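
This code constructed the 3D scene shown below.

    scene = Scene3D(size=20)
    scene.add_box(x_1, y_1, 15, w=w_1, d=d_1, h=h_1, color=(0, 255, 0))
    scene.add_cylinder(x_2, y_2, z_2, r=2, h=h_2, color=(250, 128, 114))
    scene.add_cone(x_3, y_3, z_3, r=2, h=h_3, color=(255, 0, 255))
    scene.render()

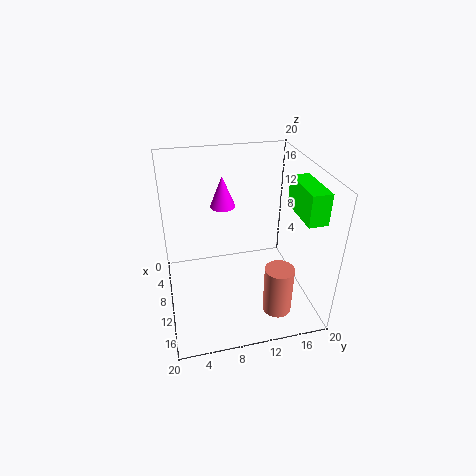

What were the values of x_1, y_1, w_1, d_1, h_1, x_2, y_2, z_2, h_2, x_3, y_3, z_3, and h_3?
x_1 = 11, y_1 = 16.5, w_1 = 6.5, d_1 = 2.5, h_1 = 4, x_2 = 15, y_2 = 14.5, z_2 = 0.5, h_2 = 7, x_3 = 2, y_3 = 9.5, z_3 = 11, h_3 = 5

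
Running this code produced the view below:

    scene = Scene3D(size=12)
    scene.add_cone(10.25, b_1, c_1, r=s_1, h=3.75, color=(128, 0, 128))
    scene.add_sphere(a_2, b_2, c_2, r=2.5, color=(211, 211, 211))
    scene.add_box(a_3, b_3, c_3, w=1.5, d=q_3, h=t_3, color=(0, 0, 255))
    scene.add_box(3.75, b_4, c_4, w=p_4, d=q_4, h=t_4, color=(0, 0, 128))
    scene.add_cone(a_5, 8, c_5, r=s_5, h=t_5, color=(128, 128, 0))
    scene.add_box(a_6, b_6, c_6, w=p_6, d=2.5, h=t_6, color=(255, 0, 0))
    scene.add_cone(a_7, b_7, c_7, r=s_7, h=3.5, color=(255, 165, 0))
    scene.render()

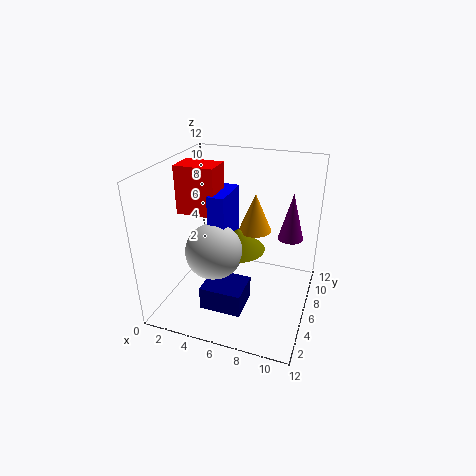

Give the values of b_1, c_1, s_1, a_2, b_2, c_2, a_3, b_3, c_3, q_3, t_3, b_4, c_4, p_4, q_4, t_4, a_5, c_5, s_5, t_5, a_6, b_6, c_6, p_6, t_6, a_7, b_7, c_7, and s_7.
b_1 = 6.5
c_1 = 6.5
s_1 = 1
a_2 = 3.75
b_2 = 6
c_2 = 4.25
a_3 = 3.25
b_3 = 6
c_3 = 4
q_3 = 3.75
t_3 = 5.25
b_4 = 2.75
c_4 = 0.5
p_4 = 3.5
q_4 = 3
t_4 = 2
a_5 = 5.25
c_5 = 3.75
s_5 = 2.5
t_5 = 2
a_6 = 0.25
b_6 = 6.25
c_6 = 7.25
p_6 = 3.5
t_6 = 4.25
a_7 = 6.5
b_7 = 9.25
c_7 = 5.25
s_7 = 1.5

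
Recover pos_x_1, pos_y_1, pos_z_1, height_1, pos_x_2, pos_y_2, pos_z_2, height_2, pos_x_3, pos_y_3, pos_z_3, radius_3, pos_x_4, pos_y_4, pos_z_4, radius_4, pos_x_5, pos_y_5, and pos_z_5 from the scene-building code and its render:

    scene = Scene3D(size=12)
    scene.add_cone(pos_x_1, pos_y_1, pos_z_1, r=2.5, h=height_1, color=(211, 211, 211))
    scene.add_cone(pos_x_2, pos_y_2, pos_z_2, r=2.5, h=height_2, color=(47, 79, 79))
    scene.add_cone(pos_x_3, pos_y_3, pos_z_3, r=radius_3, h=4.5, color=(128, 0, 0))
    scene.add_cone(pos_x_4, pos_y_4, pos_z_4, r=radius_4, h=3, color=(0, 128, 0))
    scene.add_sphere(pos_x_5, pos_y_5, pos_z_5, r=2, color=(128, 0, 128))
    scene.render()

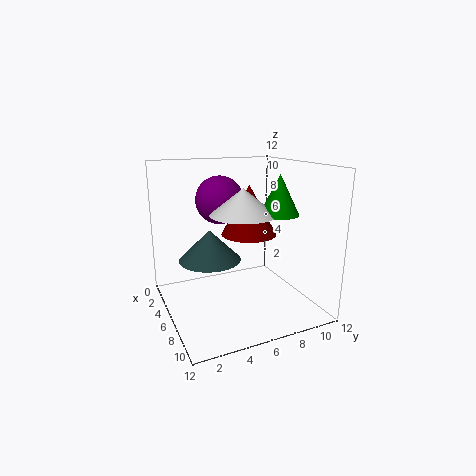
pos_x_1 = 8; pos_y_1 = 5.5; pos_z_1 = 8.5; height_1 = 2; pos_x_2 = 6; pos_y_2 = 3.5; pos_z_2 = 4.5; height_2 = 2.5; pos_x_3 = 4; pos_y_3 = 8; pos_z_3 = 5.5; radius_3 = 2.5; pos_x_4 = 9; pos_y_4 = 8; pos_z_4 = 8.5; radius_4 = 1.5; pos_x_5 = 4.5; pos_y_5 = 5; pos_z_5 = 9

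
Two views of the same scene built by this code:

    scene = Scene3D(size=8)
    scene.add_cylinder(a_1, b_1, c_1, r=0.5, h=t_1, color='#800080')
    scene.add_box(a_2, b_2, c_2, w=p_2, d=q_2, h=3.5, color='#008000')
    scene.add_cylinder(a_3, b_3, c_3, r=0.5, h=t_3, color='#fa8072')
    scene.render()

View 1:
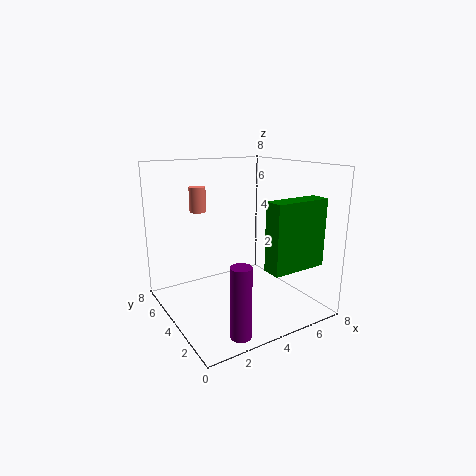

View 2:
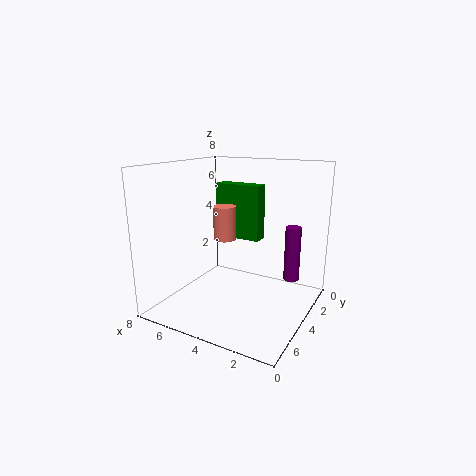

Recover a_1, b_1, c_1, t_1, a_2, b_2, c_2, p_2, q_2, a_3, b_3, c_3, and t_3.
a_1 = 2; b_1 = 0.5; c_1 = 0.5; t_1 = 3.5; a_2 = 4; b_2 = 0.5; c_2 = 3; p_2 = 3; q_2 = 1; a_3 = 3; b_3 = 7; c_3 = 5; t_3 = 1.5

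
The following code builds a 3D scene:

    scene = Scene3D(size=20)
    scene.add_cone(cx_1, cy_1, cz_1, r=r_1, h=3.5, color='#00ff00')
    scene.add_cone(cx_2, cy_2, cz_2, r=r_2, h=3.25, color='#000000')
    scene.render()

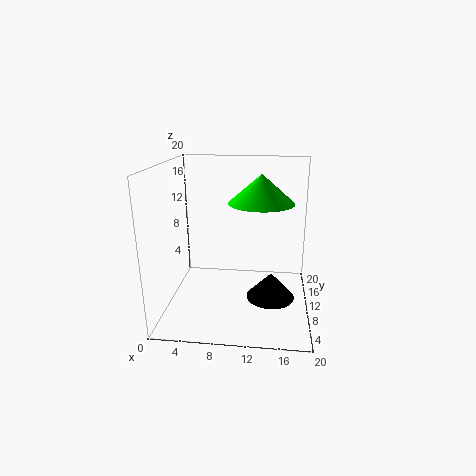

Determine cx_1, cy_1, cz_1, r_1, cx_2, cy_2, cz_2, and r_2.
cx_1 = 13.25; cy_1 = 6.25; cz_1 = 16; r_1 = 4; cx_2 = 14.75; cy_2 = 4.75; cz_2 = 4.25; r_2 = 3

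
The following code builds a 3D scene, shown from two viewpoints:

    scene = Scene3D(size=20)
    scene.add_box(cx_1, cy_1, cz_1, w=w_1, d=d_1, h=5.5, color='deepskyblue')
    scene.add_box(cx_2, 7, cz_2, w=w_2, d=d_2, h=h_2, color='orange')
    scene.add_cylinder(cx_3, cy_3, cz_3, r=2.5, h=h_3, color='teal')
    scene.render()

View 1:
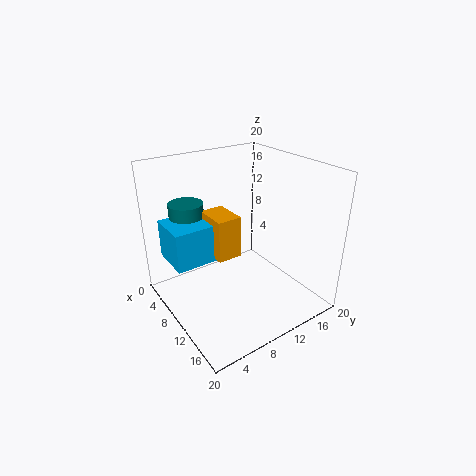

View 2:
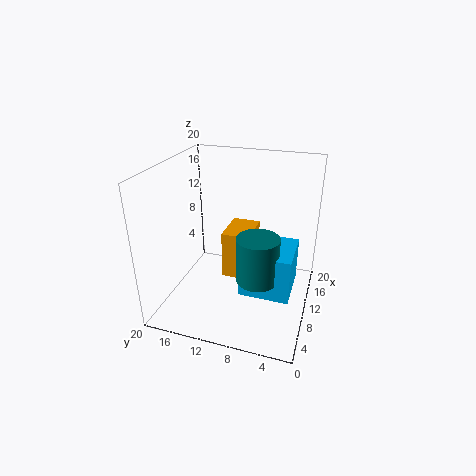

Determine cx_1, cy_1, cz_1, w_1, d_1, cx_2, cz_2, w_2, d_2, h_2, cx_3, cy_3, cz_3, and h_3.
cx_1 = 2.5, cy_1 = 1.5, cz_1 = 6.5, w_1 = 6, d_1 = 6, cx_2 = 5, cz_2 = 7, w_2 = 5, d_2 = 3.5, h_2 = 6, cx_3 = 3.5, cy_3 = 5.5, cz_3 = 8.5, h_3 = 5.5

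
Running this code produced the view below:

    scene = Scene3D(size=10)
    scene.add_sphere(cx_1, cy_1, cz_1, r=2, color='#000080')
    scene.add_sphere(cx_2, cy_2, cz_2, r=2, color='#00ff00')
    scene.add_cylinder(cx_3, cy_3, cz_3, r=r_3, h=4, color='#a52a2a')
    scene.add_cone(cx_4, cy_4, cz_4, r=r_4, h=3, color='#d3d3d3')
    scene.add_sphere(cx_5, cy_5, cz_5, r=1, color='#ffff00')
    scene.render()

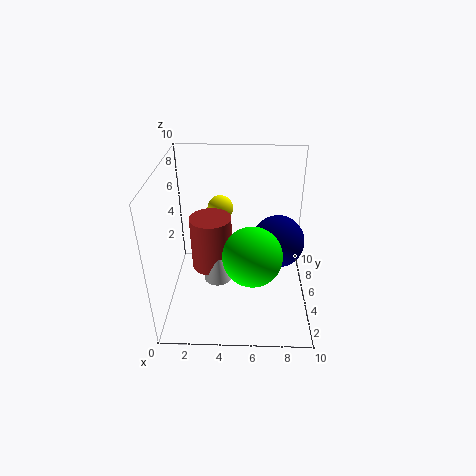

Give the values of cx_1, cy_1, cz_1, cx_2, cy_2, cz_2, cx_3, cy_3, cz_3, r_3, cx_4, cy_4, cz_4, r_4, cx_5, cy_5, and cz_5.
cx_1 = 8
cy_1 = 7
cz_1 = 3.5
cx_2 = 6
cy_2 = 3.5
cz_2 = 4.5
cx_3 = 3
cy_3 = 6
cz_3 = 2
r_3 = 1.5
cx_4 = 3.5
cy_4 = 5
cz_4 = 1.5
r_4 = 1
cx_5 = 3.5
cy_5 = 8.5
cz_5 = 5.5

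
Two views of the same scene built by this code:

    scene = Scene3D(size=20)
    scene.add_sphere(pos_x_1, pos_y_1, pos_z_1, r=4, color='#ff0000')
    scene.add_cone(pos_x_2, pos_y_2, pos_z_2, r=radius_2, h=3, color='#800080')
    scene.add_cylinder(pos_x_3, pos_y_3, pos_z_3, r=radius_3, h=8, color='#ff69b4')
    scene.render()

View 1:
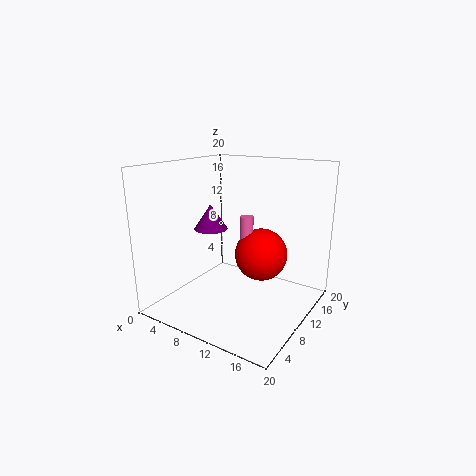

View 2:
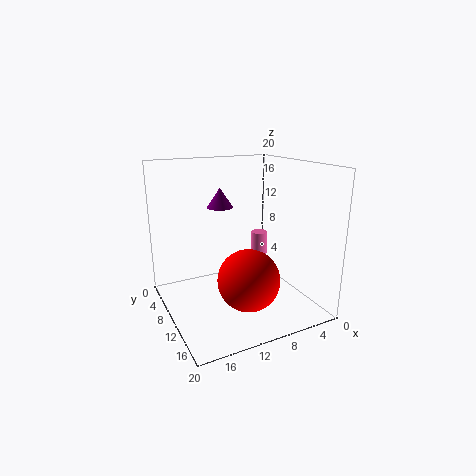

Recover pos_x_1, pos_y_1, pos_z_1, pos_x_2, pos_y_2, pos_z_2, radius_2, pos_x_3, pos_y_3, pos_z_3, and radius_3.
pos_x_1 = 11, pos_y_1 = 15, pos_z_1 = 6, pos_x_2 = 10, pos_y_2 = 4, pos_z_2 = 13, radius_2 = 2, pos_x_3 = 9, pos_y_3 = 14, pos_z_3 = 4, radius_3 = 1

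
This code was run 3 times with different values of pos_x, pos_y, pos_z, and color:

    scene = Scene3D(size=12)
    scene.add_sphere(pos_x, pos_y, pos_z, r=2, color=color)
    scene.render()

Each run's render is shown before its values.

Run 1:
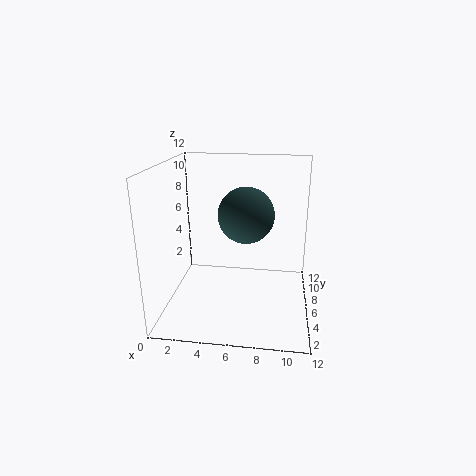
pos_x = 7, pos_y = 3, pos_z = 9, color = 'darkslategray'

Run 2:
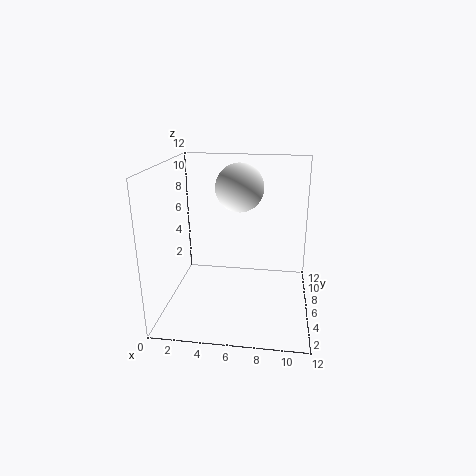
pos_x = 6, pos_y = 7, pos_z = 10, color = 'white'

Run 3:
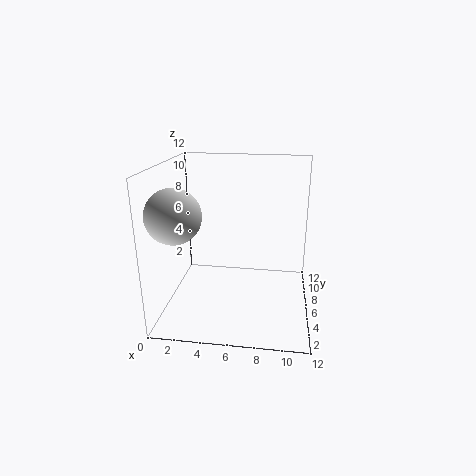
pos_x = 2, pos_y = 2, pos_z = 9, color = 'lightgray'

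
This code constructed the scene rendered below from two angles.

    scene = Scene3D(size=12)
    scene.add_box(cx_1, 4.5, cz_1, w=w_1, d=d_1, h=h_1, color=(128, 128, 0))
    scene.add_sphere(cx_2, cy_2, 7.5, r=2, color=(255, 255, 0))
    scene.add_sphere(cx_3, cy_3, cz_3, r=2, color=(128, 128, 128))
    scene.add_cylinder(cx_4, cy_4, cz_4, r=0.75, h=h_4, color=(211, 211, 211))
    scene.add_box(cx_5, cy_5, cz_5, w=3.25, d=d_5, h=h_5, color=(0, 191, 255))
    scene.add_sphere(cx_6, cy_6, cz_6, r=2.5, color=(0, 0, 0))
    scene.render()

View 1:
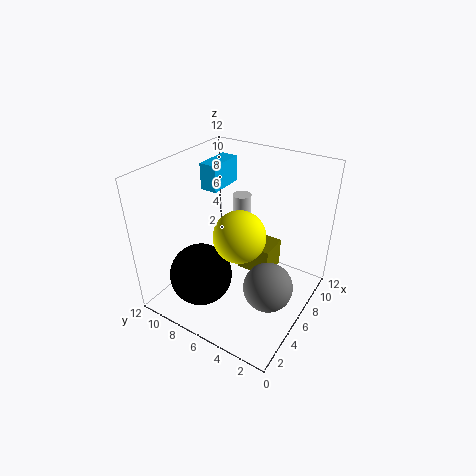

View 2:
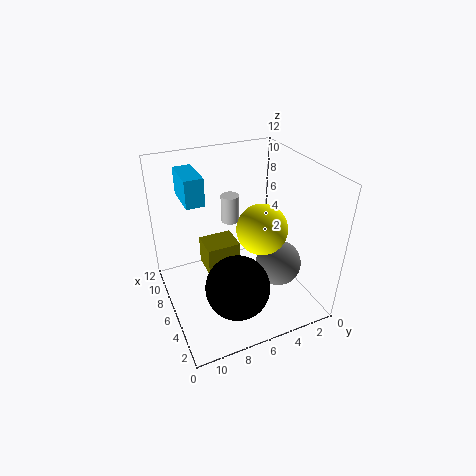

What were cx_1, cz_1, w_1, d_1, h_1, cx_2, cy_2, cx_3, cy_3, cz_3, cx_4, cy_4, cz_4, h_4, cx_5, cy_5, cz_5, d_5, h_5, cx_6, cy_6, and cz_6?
cx_1 = 8.75
cz_1 = 0.5
w_1 = 2.75
d_1 = 3.25
h_1 = 2.75
cx_2 = 4.25
cy_2 = 4.75
cx_3 = 5
cy_3 = 2.5
cz_3 = 3
cx_4 = 7
cy_4 = 6.25
cz_4 = 7.25
h_4 = 2.25
cx_5 = 6.5
cy_5 = 8.5
cz_5 = 9.25
d_5 = 1.5
h_5 = 2.25
cx_6 = 2.75
cy_6 = 7.5
cz_6 = 3.75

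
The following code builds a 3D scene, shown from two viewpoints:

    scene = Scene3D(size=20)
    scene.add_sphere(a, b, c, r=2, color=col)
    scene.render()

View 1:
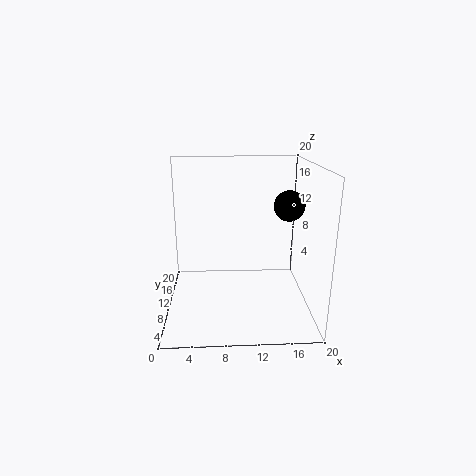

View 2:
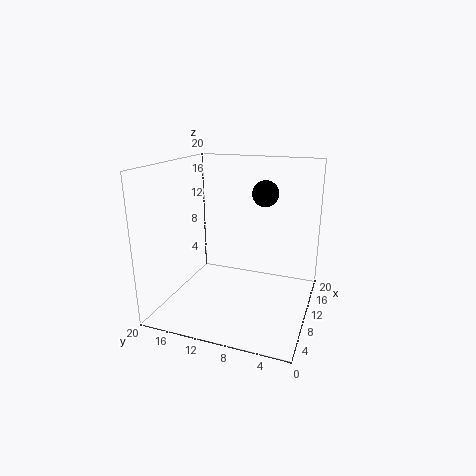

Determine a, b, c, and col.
a = 16.5; b = 8; c = 15; col = 'black'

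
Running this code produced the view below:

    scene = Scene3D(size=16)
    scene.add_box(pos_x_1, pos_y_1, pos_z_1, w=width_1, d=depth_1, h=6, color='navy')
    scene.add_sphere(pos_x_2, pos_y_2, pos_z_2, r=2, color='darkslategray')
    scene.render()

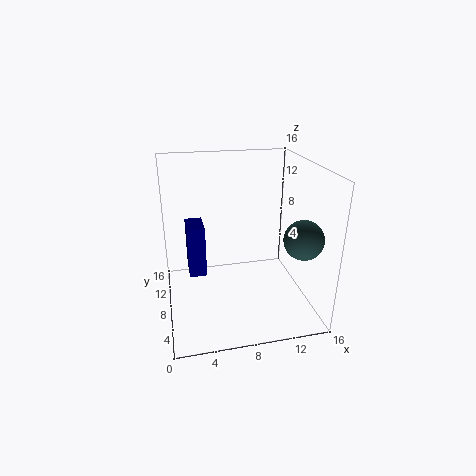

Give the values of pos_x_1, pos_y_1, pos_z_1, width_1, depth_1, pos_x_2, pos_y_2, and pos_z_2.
pos_x_1 = 2.5; pos_y_1 = 9; pos_z_1 = 3; width_1 = 2; depth_1 = 3.5; pos_x_2 = 13.5; pos_y_2 = 3; pos_z_2 = 9.5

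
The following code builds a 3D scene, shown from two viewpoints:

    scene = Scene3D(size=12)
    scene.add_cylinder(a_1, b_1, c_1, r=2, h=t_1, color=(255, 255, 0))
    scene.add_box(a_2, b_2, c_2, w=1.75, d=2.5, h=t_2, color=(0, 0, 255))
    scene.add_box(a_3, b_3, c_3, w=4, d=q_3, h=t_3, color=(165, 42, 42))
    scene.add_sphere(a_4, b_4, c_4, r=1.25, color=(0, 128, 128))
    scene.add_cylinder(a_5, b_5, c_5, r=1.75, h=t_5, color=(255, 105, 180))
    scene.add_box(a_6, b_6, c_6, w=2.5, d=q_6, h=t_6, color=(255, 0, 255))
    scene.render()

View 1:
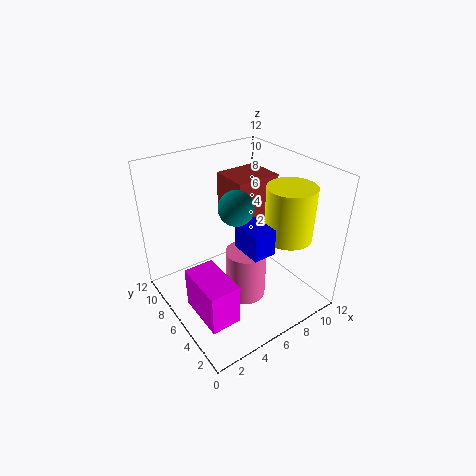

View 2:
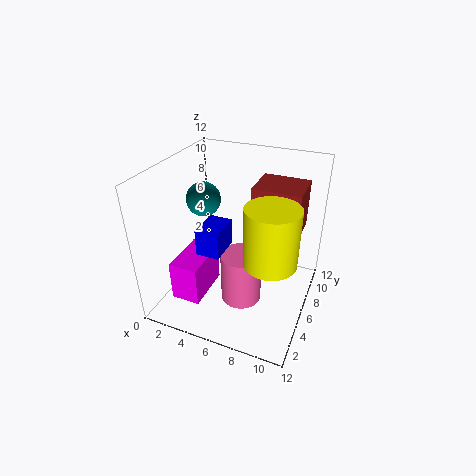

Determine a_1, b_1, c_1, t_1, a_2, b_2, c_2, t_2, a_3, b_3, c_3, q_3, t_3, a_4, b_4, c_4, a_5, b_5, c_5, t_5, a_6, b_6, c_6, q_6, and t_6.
a_1 = 9.5; b_1 = 3.75; c_1 = 6; t_1 = 4.5; a_2 = 4.5; b_2 = 1.75; c_2 = 6.75; t_2 = 2; a_3 = 6.75; b_3 = 6.75; c_3 = 6.25; q_3 = 3.5; t_3 = 4; a_4 = 4.25; b_4 = 3.75; c_4 = 10.25; a_5 = 6.5; b_5 = 5.5; c_5 = 0.25; t_5 = 4.5; a_6 = 1.25; b_6 = 2.5; c_6 = 0.75; q_6 = 4.25; t_6 = 3.5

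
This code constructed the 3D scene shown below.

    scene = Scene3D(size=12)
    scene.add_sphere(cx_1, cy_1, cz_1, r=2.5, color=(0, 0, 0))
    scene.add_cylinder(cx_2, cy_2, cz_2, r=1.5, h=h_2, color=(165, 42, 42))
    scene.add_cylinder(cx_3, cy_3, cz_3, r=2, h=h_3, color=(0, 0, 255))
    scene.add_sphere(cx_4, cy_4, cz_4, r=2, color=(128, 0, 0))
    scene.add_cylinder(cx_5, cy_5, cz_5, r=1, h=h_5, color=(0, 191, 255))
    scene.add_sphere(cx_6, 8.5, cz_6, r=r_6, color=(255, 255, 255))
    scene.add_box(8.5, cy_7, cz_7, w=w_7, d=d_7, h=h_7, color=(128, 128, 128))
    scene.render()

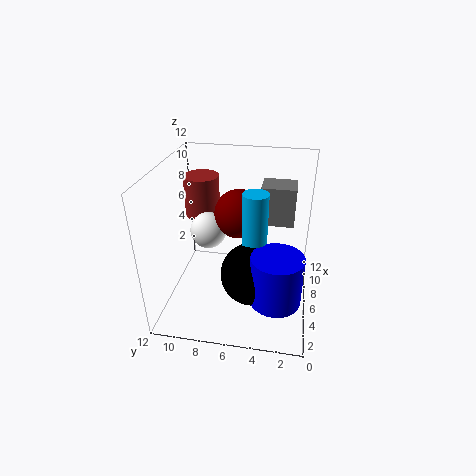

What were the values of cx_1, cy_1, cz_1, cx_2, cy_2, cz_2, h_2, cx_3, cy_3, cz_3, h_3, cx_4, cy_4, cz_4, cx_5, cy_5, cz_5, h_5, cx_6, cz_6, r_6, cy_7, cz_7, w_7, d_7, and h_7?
cx_1 = 4
cy_1 = 4.5
cz_1 = 4
cx_2 = 8
cy_2 = 9.5
cz_2 = 7
h_2 = 3.5
cx_3 = 3
cy_3 = 2.5
cz_3 = 2.5
h_3 = 4
cx_4 = 6.5
cy_4 = 6
cz_4 = 8
cx_5 = 5
cy_5 = 4.5
cz_5 = 6
h_5 = 4.5
cx_6 = 6
cz_6 = 6.5
r_6 = 1.5
cy_7 = 1.5
cz_7 = 6
w_7 = 2.5
d_7 = 3
h_7 = 3.5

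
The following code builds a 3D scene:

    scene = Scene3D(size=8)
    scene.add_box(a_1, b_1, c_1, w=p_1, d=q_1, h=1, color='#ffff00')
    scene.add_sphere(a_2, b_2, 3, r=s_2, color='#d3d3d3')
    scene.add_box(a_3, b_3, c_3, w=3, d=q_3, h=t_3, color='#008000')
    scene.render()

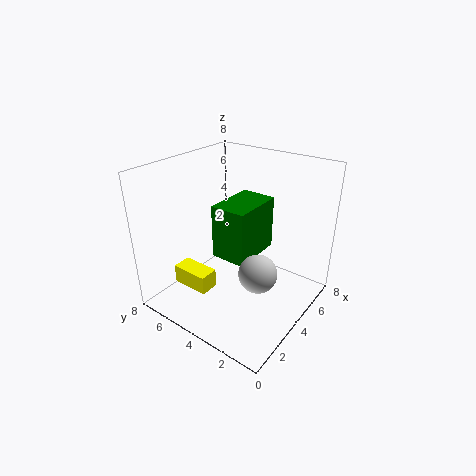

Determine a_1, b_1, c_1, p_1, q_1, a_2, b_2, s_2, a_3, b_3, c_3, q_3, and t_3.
a_1 = 1, b_1 = 4, c_1 = 2, p_1 = 1, q_1 = 2, a_2 = 3, b_2 = 2, s_2 = 1, a_3 = 3, b_3 = 3, c_3 = 3, q_3 = 2, t_3 = 3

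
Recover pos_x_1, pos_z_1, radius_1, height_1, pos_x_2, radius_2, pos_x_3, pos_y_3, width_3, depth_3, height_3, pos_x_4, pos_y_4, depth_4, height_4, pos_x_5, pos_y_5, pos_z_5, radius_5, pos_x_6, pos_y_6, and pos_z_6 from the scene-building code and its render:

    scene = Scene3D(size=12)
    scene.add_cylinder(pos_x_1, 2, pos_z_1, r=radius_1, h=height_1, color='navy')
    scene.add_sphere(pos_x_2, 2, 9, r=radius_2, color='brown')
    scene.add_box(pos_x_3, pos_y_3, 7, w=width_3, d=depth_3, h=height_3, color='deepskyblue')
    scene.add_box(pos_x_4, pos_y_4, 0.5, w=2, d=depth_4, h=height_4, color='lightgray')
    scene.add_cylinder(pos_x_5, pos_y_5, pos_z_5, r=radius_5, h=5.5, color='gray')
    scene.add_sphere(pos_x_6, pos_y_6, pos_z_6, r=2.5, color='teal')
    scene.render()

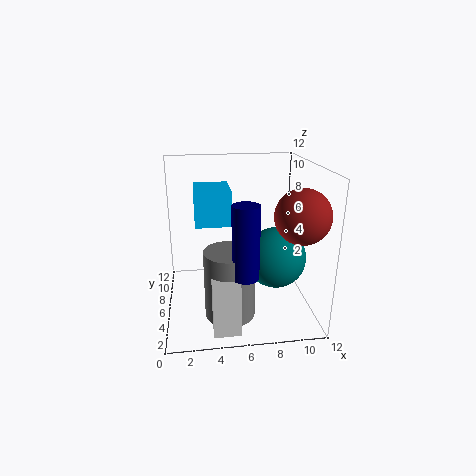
pos_x_1 = 6; pos_z_1 = 4.5; radius_1 = 1; height_1 = 5.5; pos_x_2 = 10; radius_2 = 2; pos_x_3 = 2.5; pos_y_3 = 6; width_3 = 3; depth_3 = 3.5; height_3 = 3; pos_x_4 = 3.5; pos_y_4 = 0.5; depth_4 = 3; height_4 = 4; pos_x_5 = 5; pos_y_5 = 3.5; pos_z_5 = 0.5; radius_5 = 2; pos_x_6 = 9; pos_y_6 = 5; pos_z_6 = 4.5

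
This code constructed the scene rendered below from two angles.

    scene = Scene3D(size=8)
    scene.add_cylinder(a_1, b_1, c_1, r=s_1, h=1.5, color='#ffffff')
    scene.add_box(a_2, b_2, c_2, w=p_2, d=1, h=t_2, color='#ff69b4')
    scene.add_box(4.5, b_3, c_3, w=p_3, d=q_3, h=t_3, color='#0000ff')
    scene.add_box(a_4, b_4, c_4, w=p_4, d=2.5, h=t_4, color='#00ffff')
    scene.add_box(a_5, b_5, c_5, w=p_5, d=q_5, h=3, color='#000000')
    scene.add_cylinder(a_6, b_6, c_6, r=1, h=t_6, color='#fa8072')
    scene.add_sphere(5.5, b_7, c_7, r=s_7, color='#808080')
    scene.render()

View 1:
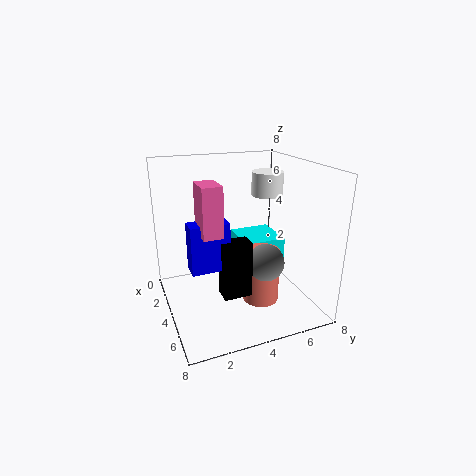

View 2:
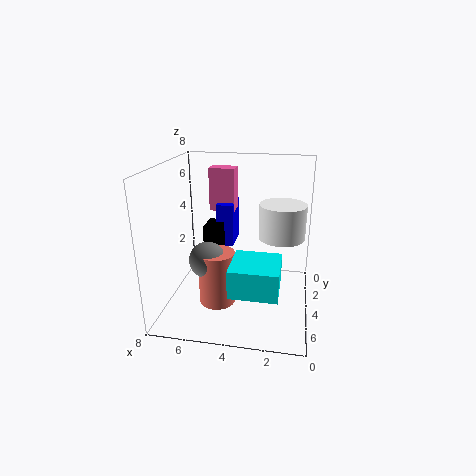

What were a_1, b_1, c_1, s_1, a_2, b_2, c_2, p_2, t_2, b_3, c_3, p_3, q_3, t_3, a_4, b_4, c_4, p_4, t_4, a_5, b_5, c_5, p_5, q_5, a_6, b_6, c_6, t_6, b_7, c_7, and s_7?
a_1 = 1.5, b_1 = 7, c_1 = 5.5, s_1 = 1, a_2 = 4.5, b_2 = 1.5, c_2 = 5, p_2 = 1.5, t_2 = 2.5, b_3 = 1, c_3 = 3, p_3 = 1, q_3 = 2, t_3 = 2.5, a_4 = 1.5, b_4 = 4.5, c_4 = 2, p_4 = 2.5, t_4 = 1.5, a_5 = 5, b_5 = 2.5, c_5 = 1.5, p_5 = 1, q_5 = 1.5, a_6 = 5, b_6 = 5, c_6 = 0.5, t_6 = 3, b_7 = 5, c_7 = 3, s_7 = 1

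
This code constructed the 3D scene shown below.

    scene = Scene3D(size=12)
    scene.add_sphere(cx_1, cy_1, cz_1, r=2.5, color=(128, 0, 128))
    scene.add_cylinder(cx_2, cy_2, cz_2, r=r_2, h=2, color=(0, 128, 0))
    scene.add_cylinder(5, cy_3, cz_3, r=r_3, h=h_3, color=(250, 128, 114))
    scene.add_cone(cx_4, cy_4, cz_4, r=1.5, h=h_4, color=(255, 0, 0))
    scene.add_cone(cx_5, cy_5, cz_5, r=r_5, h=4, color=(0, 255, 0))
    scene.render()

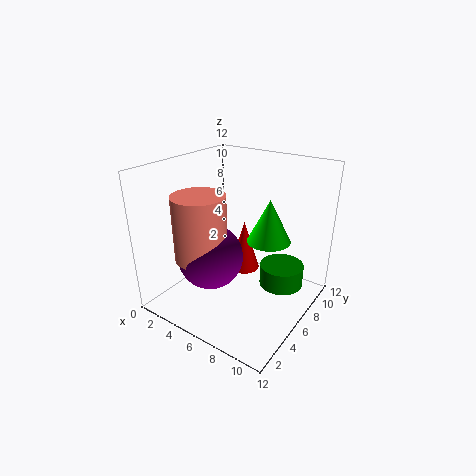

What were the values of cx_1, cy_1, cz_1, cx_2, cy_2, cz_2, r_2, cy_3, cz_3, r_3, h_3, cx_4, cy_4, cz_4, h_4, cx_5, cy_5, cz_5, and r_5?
cx_1 = 5.5
cy_1 = 3
cz_1 = 5.5
cx_2 = 8.5
cy_2 = 9.5
cz_2 = 0.5
r_2 = 2
cy_3 = 2.5
cz_3 = 5.5
r_3 = 2
h_3 = 5
cx_4 = 4
cy_4 = 10
cz_4 = 0.5
h_4 = 5
cx_5 = 7
cy_5 = 9.5
cz_5 = 4.5
r_5 = 2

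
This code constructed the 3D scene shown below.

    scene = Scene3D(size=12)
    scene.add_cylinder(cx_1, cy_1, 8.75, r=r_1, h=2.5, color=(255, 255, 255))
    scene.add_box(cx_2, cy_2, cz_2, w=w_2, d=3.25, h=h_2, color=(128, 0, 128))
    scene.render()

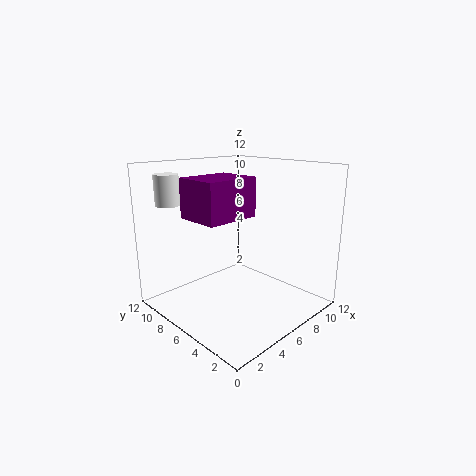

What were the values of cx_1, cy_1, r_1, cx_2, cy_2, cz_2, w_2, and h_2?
cx_1 = 2
cy_1 = 10
r_1 = 1
cx_2 = 0.5
cy_2 = 2.75
cz_2 = 8.75
w_2 = 4
h_2 = 2.75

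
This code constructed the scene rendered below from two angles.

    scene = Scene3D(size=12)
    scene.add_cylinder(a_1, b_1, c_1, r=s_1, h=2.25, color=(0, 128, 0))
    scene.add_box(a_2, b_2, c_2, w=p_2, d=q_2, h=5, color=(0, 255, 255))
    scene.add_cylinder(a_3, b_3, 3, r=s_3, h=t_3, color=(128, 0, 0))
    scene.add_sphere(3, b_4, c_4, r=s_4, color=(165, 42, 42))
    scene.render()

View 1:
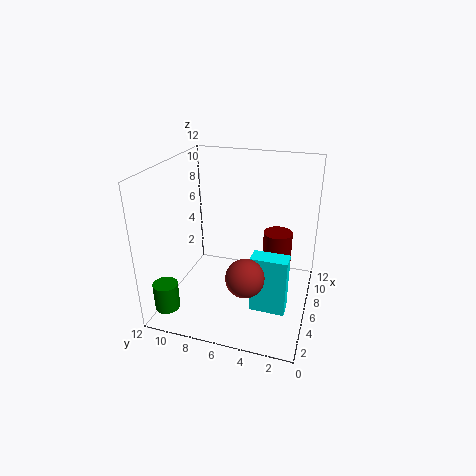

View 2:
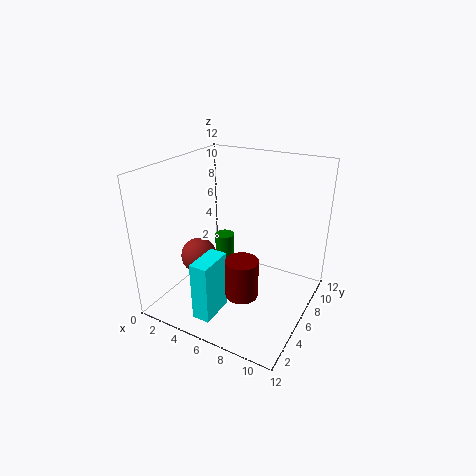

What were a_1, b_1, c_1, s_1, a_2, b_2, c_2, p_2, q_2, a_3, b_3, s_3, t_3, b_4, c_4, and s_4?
a_1 = 1.75, b_1 = 10.75, c_1 = 1, s_1 = 1, a_2 = 4.25, b_2 = 1.5, c_2 = 0.25, p_2 = 1.5, q_2 = 3, a_3 = 8, b_3 = 3, s_3 = 1.25, t_3 = 3, b_4 = 4.5, c_4 = 4.25, s_4 = 1.5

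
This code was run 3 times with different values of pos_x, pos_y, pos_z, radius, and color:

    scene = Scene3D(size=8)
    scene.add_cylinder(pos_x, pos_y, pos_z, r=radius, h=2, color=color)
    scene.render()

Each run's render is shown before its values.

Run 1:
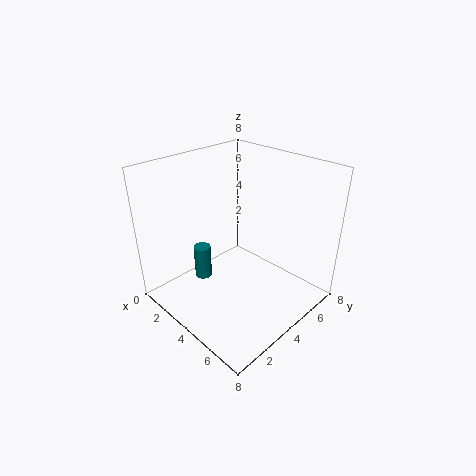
pos_x = 2
pos_y = 3
pos_z = 1
radius = 0.5
color = 'teal'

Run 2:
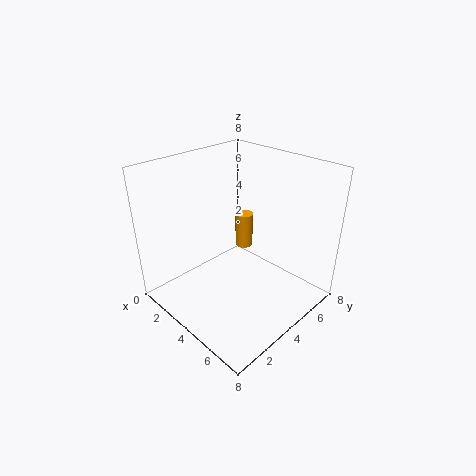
pos_x = 3.5
pos_y = 5
pos_z = 3
radius = 0.5
color = 'orange'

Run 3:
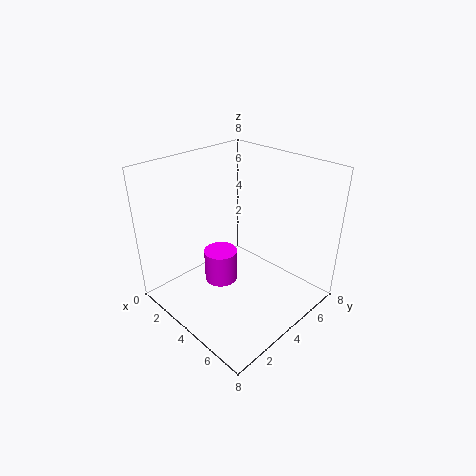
pos_x = 2.5
pos_y = 4
pos_z = 0.5
radius = 1
color = 'magenta'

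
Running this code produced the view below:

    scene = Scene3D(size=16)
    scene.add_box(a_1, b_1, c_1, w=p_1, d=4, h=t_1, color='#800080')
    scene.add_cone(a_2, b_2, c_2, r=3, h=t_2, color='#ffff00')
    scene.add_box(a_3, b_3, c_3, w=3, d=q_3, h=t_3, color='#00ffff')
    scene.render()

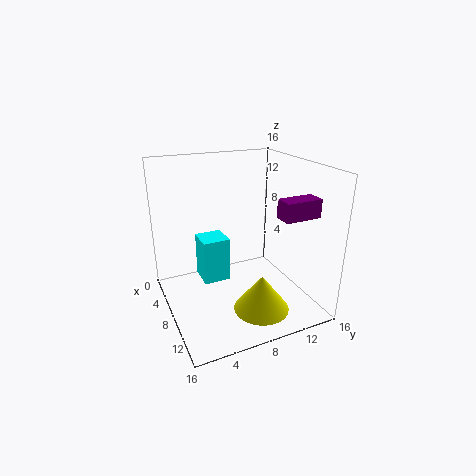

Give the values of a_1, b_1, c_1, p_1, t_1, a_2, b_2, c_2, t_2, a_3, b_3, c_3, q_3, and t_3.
a_1 = 11
b_1 = 11
c_1 = 11
p_1 = 2
t_1 = 2
a_2 = 12
b_2 = 9
c_2 = 1
t_2 = 4
a_3 = 5
b_3 = 4
c_3 = 3
q_3 = 3
t_3 = 5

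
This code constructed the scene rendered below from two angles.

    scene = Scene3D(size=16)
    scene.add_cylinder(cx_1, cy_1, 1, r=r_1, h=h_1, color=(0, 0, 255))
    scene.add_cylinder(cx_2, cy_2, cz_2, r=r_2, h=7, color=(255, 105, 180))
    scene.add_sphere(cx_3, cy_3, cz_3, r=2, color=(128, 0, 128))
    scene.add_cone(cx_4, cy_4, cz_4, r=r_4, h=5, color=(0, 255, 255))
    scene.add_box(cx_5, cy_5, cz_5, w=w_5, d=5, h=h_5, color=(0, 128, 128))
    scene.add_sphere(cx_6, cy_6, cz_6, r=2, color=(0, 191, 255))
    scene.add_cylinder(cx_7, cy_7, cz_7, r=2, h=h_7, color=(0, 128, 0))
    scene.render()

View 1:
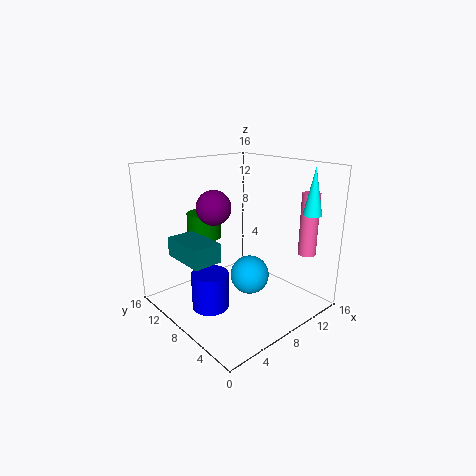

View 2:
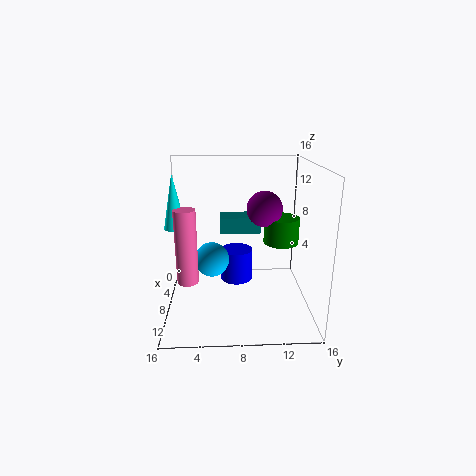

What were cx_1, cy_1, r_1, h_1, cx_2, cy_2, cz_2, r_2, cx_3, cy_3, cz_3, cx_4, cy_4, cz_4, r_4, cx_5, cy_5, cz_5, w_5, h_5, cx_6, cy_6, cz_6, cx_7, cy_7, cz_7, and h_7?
cx_1 = 4
cy_1 = 8
r_1 = 2
h_1 = 4
cx_2 = 14
cy_2 = 3
cz_2 = 6
r_2 = 1
cx_3 = 7
cy_3 = 11
cz_3 = 11
cx_4 = 13
cy_4 = 2
cz_4 = 11
r_4 = 1
cx_5 = 1
cy_5 = 6
cz_5 = 7
w_5 = 3
h_5 = 2
cx_6 = 7
cy_6 = 5
cz_6 = 5
cx_7 = 7
cy_7 = 13
cz_7 = 7
h_7 = 3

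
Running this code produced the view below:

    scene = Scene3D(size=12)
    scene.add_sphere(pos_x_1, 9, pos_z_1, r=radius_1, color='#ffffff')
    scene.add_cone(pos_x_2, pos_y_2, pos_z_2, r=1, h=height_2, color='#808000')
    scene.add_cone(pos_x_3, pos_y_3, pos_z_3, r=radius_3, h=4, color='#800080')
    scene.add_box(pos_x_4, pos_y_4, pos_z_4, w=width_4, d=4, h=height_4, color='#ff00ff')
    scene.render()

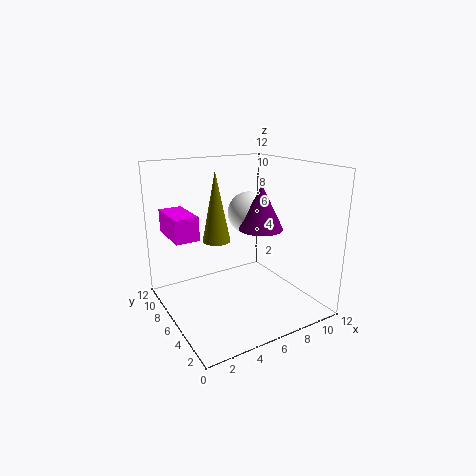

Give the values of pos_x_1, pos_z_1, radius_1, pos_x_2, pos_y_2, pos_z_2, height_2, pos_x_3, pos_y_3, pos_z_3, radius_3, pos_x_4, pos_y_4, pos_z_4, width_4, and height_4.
pos_x_1 = 9, pos_z_1 = 7, radius_1 = 2, pos_x_2 = 3, pos_y_2 = 4, pos_z_2 = 7, height_2 = 5, pos_x_3 = 9, pos_y_3 = 7, pos_z_3 = 6, radius_3 = 2, pos_x_4 = 1, pos_y_4 = 7, pos_z_4 = 6, width_4 = 2, height_4 = 2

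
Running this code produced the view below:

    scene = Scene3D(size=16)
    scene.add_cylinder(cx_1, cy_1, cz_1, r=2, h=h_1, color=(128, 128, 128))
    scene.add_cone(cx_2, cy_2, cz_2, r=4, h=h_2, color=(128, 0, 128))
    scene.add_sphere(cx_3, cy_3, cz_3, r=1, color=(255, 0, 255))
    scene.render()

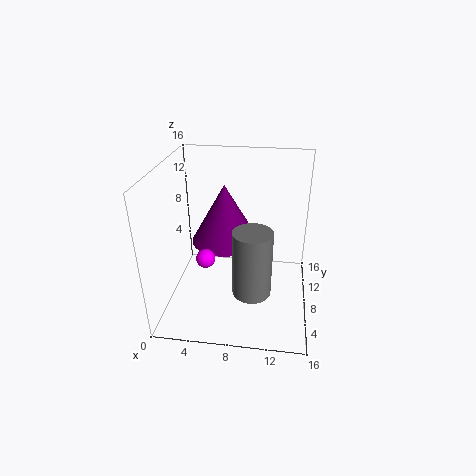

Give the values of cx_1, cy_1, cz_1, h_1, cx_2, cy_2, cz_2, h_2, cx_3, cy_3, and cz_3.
cx_1 = 10
cy_1 = 4
cz_1 = 4
h_1 = 7
cx_2 = 6
cy_2 = 11
cz_2 = 6
h_2 = 7
cx_3 = 5
cy_3 = 5
cz_3 = 7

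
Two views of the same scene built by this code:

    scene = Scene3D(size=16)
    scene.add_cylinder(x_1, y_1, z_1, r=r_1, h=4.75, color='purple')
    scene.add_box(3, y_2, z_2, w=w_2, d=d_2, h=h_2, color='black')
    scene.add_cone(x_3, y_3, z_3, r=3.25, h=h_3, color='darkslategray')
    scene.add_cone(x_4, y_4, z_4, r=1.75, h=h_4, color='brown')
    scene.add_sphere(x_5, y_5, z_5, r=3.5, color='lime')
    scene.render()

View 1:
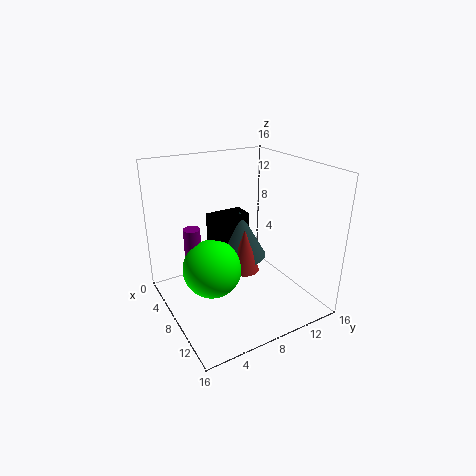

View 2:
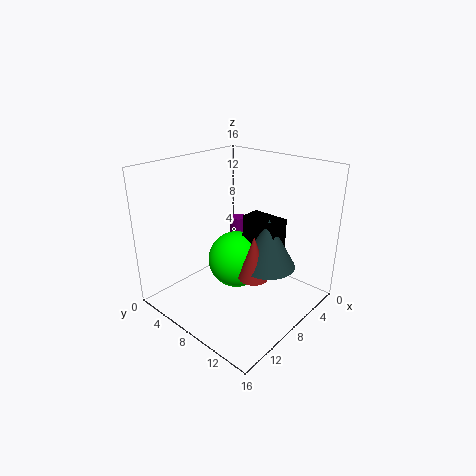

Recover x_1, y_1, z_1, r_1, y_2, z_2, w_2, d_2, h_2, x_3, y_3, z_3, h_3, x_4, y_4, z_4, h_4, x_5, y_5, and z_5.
x_1 = 3.75, y_1 = 4.25, z_1 = 3.5, r_1 = 1, y_2 = 6.5, z_2 = 4.75, w_2 = 2.5, d_2 = 4.5, h_2 = 4.75, x_3 = 5, y_3 = 10, z_3 = 4, h_3 = 5.75, x_4 = 7, y_4 = 9.5, z_4 = 3, h_4 = 5.25, x_5 = 5.75, y_5 = 5.75, z_5 = 3.5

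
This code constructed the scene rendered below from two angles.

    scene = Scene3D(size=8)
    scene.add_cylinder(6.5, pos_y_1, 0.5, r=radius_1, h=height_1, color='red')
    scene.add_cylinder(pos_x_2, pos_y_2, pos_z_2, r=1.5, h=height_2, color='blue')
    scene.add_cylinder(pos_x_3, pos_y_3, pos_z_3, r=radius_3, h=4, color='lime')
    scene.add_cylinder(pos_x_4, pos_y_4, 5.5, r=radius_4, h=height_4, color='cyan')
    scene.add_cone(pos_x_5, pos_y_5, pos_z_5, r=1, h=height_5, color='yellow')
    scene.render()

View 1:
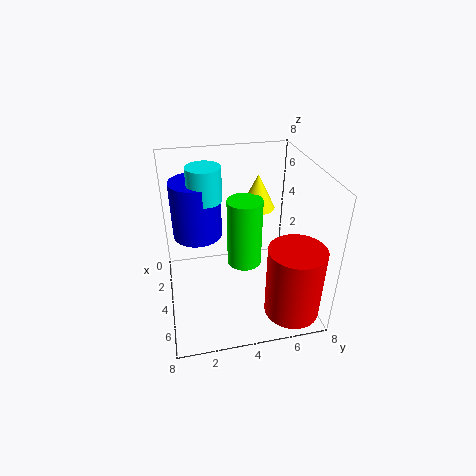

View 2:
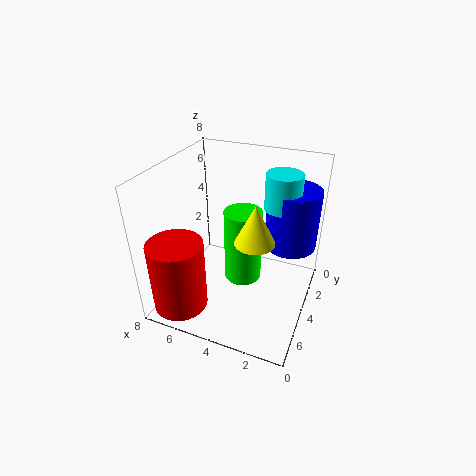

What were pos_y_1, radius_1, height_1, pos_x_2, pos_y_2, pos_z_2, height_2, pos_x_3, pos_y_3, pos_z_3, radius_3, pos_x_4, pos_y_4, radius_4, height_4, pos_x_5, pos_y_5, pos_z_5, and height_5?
pos_y_1 = 6.5
radius_1 = 1.5
height_1 = 4
pos_x_2 = 1.5
pos_y_2 = 2
pos_z_2 = 3
height_2 = 3.5
pos_x_3 = 3.5
pos_y_3 = 4.5
pos_z_3 = 2
radius_3 = 1
pos_x_4 = 2
pos_y_4 = 2.5
radius_4 = 1
height_4 = 2
pos_x_5 = 2.5
pos_y_5 = 5.5
pos_z_5 = 5
height_5 = 2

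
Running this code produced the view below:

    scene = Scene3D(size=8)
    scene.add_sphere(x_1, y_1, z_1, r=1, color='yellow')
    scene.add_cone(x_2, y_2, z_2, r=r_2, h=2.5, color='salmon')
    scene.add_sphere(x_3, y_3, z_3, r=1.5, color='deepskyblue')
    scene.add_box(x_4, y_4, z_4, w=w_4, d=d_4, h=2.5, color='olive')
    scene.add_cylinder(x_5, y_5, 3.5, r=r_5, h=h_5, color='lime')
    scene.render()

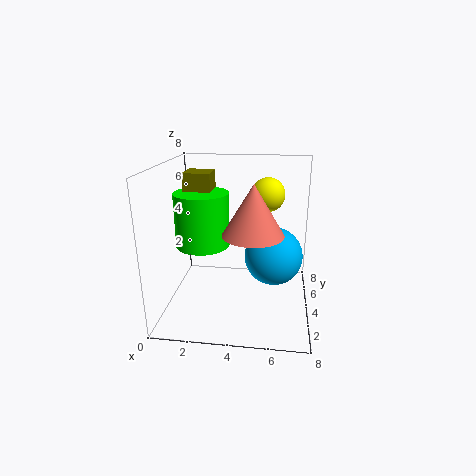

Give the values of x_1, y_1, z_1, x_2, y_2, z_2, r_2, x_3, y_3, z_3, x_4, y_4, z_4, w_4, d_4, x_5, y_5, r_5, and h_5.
x_1 = 5.5
y_1 = 6
z_1 = 6
x_2 = 5
y_2 = 2
z_2 = 5
r_2 = 1.5
x_3 = 6
y_3 = 3
z_3 = 3.5
x_4 = 1
y_4 = 4
z_4 = 5
w_4 = 1.5
d_4 = 1.5
x_5 = 2
y_5 = 4
r_5 = 1.5
h_5 = 3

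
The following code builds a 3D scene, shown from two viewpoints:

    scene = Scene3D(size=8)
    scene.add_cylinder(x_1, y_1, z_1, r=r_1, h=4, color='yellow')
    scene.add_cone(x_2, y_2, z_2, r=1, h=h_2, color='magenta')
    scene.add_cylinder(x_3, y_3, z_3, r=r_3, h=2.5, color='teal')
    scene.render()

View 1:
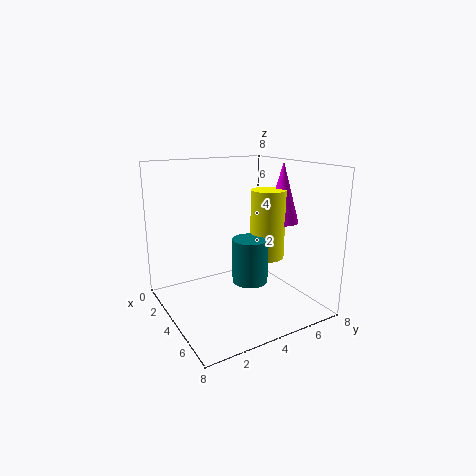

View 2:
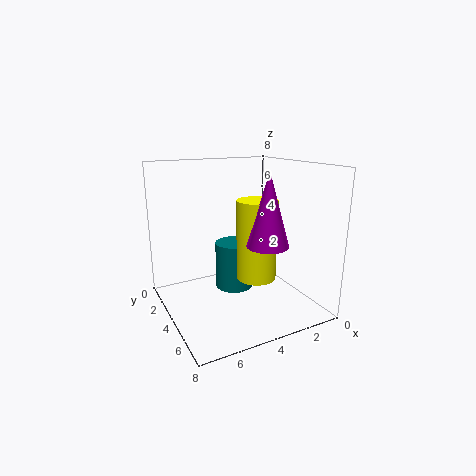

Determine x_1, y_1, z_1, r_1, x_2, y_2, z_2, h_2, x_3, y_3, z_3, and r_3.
x_1 = 4; y_1 = 6; z_1 = 2.5; r_1 = 1; x_2 = 4; y_2 = 7; z_2 = 4.5; h_2 = 3.5; x_3 = 4.5; y_3 = 4.5; z_3 = 1.5; r_3 = 1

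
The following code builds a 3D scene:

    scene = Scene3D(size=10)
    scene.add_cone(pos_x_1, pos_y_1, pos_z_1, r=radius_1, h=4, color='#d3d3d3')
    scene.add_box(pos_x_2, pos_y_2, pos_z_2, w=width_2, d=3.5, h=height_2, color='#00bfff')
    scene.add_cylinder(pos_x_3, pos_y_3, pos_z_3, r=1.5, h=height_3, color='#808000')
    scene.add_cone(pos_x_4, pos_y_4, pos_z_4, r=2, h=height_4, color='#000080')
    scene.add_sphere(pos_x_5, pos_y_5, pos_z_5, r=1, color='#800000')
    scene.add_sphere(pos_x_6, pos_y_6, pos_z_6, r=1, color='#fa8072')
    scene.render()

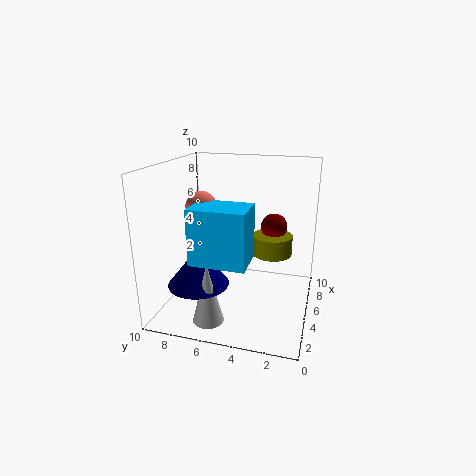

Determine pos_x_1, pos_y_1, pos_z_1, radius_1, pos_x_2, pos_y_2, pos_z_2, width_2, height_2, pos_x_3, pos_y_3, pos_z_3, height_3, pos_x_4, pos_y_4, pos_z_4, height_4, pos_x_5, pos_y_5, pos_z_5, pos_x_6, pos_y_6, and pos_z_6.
pos_x_1 = 1.5, pos_y_1 = 6, pos_z_1 = 0.5, radius_1 = 1, pos_x_2 = 1, pos_y_2 = 3.5, pos_z_2 = 4.5, width_2 = 2.5, height_2 = 3.5, pos_x_3 = 7.5, pos_y_3 = 3, pos_z_3 = 3, height_3 = 1.5, pos_x_4 = 2.5, pos_y_4 = 7, pos_z_4 = 2.5, height_4 = 2.5, pos_x_5 = 8, pos_y_5 = 3, pos_z_5 = 5, pos_x_6 = 3.5, pos_y_6 = 7, pos_z_6 = 7.5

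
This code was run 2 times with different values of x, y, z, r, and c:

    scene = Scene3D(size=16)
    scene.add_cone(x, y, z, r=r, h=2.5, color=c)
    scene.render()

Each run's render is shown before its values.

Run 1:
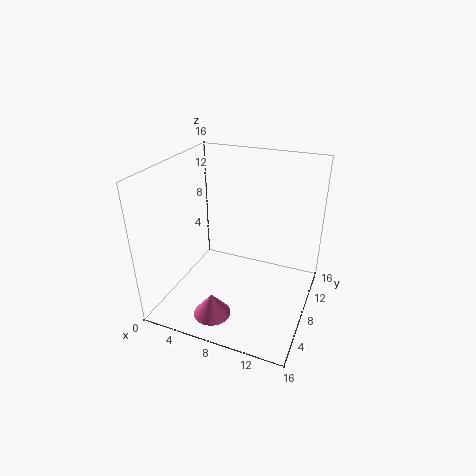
x = 7; y = 3; z = 1; r = 2; c = 'hotpink'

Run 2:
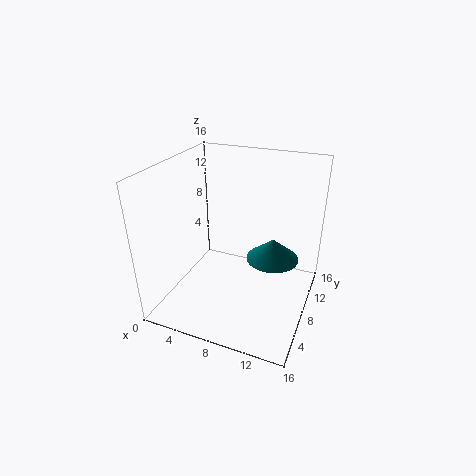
x = 11.5; y = 10; z = 5; r = 3; c = 'teal'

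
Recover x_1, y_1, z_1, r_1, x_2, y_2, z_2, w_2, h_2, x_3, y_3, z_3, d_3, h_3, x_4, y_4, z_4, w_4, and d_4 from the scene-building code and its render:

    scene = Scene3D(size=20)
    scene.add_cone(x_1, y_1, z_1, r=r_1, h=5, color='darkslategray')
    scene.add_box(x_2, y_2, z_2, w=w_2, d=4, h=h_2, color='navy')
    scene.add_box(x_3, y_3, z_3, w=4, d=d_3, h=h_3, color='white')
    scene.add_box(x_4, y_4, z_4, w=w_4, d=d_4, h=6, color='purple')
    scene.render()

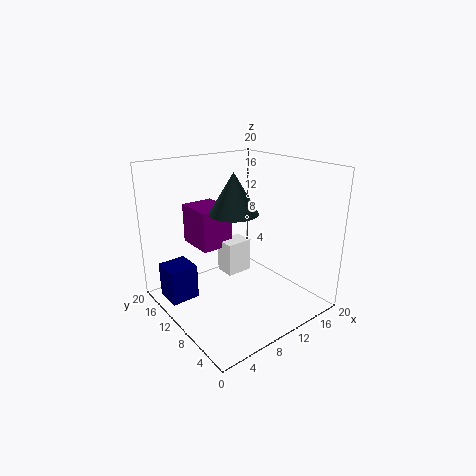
x_1 = 7, y_1 = 7, z_1 = 15, r_1 = 3, x_2 = 1, y_2 = 13, z_2 = 1, w_2 = 4, h_2 = 5, x_3 = 10, y_3 = 12, z_3 = 3, d_3 = 3, h_3 = 5, x_4 = 7, y_4 = 14, z_4 = 7, w_4 = 5, d_4 = 6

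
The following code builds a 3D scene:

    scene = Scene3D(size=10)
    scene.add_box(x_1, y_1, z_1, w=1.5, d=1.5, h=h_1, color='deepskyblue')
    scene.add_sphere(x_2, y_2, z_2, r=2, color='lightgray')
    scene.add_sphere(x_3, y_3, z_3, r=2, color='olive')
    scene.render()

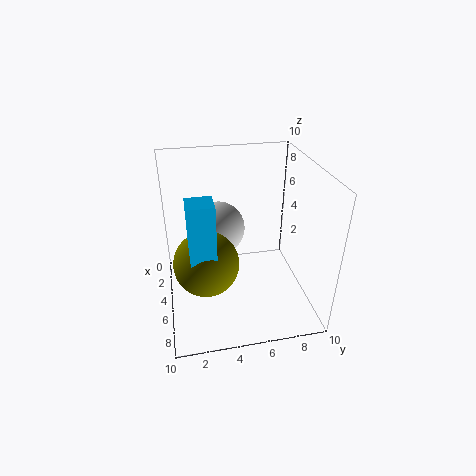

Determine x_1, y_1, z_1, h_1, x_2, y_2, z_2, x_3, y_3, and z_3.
x_1 = 7.5, y_1 = 1.5, z_1 = 6, h_1 = 3.5, x_2 = 2.5, y_2 = 4, z_2 = 4.5, x_3 = 7.5, y_3 = 2.5, z_3 = 5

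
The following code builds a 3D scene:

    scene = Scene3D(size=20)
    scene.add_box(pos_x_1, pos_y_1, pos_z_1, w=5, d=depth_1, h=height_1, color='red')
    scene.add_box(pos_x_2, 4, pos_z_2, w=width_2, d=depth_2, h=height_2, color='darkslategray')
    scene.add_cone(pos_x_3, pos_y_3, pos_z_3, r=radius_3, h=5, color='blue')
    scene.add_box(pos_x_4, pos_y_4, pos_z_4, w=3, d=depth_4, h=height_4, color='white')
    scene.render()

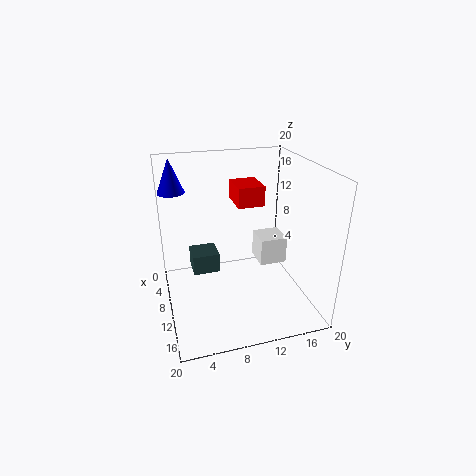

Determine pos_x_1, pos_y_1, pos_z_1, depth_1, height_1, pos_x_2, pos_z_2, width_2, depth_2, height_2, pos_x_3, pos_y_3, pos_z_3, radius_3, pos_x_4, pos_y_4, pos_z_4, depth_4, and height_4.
pos_x_1 = 2, pos_y_1 = 11, pos_z_1 = 13, depth_1 = 4, height_1 = 3, pos_x_2 = 3, pos_z_2 = 3, width_2 = 4, depth_2 = 4, height_2 = 3, pos_x_3 = 3, pos_y_3 = 2, pos_z_3 = 15, radius_3 = 2, pos_x_4 = 16, pos_y_4 = 10, pos_z_4 = 11, depth_4 = 3, height_4 = 3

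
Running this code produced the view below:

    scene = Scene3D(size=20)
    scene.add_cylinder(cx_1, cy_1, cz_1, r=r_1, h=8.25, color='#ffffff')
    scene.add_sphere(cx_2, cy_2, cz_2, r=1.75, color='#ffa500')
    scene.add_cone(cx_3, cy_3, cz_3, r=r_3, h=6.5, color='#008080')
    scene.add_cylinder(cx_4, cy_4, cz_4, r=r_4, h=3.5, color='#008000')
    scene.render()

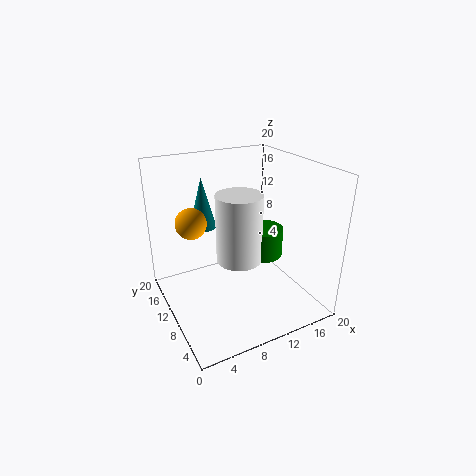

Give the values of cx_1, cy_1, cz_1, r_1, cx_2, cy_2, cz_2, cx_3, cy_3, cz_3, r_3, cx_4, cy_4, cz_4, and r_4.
cx_1 = 7.5, cy_1 = 5, cz_1 = 10, r_1 = 2.75, cx_2 = 2, cy_2 = 6, cz_2 = 15.5, cx_3 = 5.25, cy_3 = 10.75, cz_3 = 12.5, r_3 = 1.75, cx_4 = 10.75, cy_4 = 5, cz_4 = 10, r_4 = 2.5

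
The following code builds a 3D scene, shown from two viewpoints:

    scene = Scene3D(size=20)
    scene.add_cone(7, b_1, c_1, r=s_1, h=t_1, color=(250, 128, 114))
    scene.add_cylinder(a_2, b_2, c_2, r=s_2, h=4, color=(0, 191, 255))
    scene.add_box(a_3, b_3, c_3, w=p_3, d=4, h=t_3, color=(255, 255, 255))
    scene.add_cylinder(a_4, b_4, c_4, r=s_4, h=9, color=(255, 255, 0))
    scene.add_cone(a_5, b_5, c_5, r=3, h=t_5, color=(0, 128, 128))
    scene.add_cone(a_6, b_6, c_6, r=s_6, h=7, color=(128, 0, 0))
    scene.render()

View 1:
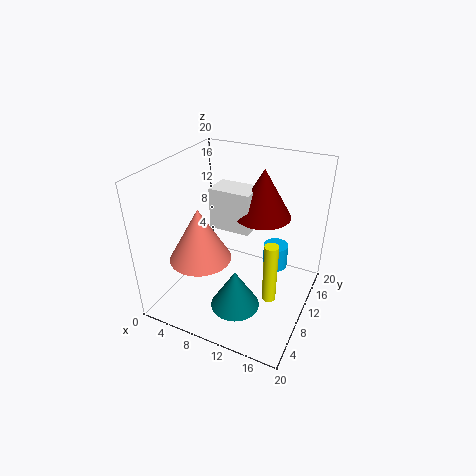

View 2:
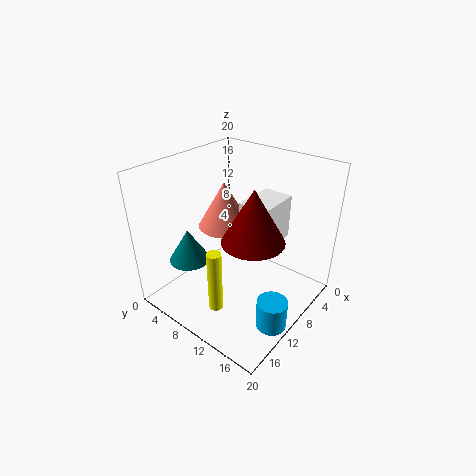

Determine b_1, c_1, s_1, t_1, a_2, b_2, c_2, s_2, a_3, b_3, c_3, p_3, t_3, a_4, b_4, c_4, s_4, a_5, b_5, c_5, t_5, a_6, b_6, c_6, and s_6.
b_1 = 5, c_1 = 9, s_1 = 4, t_1 = 7, a_2 = 13, b_2 = 18, c_2 = 1, s_2 = 2, a_3 = 5, b_3 = 11, c_3 = 10, p_3 = 6, t_3 = 6, a_4 = 15, b_4 = 10, c_4 = 1, s_4 = 1, a_5 = 13, b_5 = 3, c_5 = 5, t_5 = 5, a_6 = 12, b_6 = 14, c_6 = 12, s_6 = 4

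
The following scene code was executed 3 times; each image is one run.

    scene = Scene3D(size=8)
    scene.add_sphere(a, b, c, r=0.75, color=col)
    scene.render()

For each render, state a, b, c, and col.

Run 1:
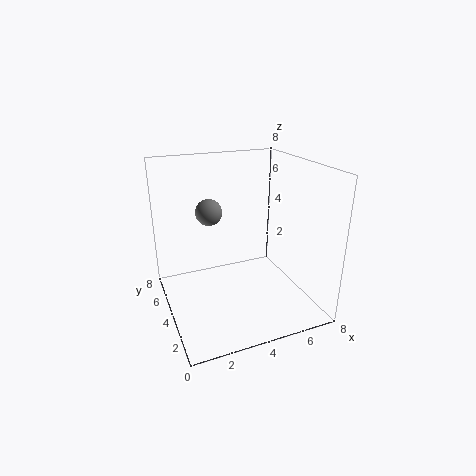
a = 2.75; b = 5.25; c = 5.25; col = 'gray'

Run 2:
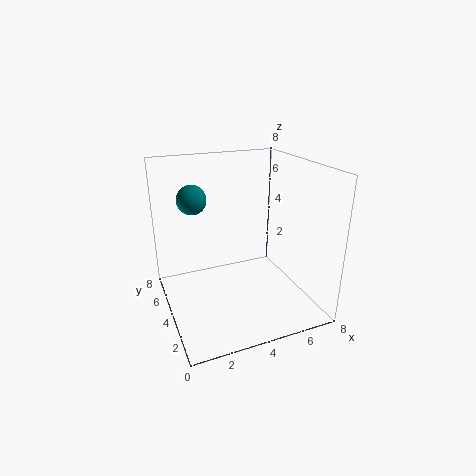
a = 1.5; b = 4; c = 6.5; col = 'teal'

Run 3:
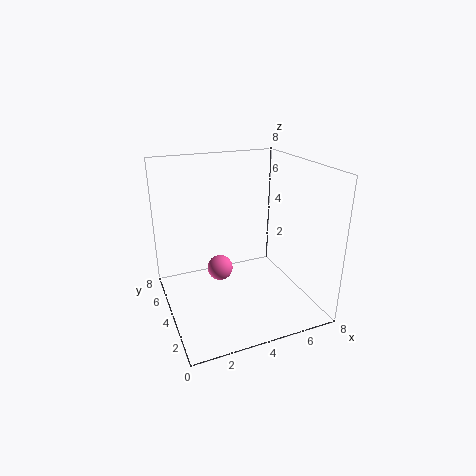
a = 3.25; b = 5; c = 1.75; col = 'hotpink'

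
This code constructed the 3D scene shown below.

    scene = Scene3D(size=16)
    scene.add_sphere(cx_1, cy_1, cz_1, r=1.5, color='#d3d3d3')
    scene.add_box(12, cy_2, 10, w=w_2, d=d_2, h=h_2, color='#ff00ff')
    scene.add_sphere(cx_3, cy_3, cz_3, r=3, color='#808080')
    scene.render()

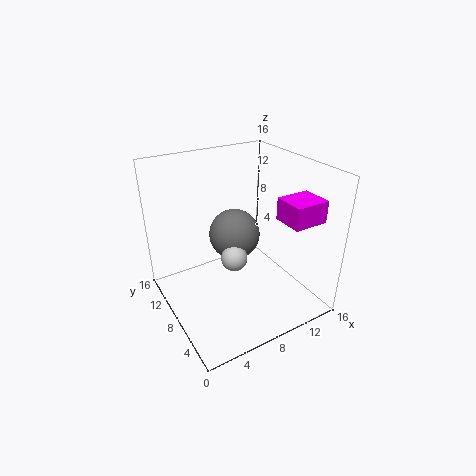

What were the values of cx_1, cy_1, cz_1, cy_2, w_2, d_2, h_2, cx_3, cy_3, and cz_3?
cx_1 = 7.5
cy_1 = 8
cz_1 = 5.5
cy_2 = 3
w_2 = 4
d_2 = 3.5
h_2 = 2.5
cx_3 = 9
cy_3 = 10.5
cz_3 = 7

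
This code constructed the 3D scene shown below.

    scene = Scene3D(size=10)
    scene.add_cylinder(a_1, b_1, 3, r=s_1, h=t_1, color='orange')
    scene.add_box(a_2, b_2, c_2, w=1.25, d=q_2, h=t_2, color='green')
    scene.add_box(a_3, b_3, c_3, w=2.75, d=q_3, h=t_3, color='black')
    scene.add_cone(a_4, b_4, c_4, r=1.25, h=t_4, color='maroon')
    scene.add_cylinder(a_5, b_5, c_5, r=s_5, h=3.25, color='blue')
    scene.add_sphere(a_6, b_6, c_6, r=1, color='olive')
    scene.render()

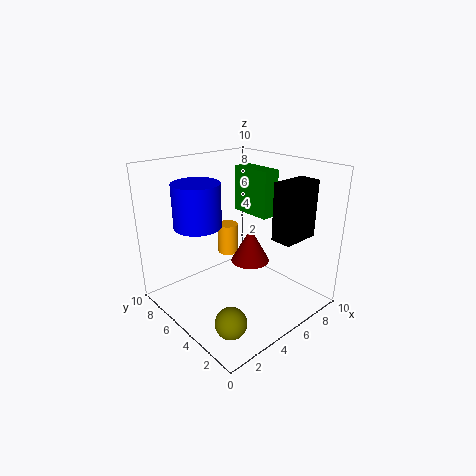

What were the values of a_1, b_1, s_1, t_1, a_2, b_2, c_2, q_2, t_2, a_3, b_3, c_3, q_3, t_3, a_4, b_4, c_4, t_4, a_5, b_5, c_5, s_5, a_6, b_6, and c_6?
a_1 = 5.75; b_1 = 7; s_1 = 0.75; t_1 = 2.25; a_2 = 6.5; b_2 = 4; c_2 = 6.25; q_2 = 3; t_2 = 3.25; a_3 = 6.5; b_3 = 1.75; c_3 = 5; q_3 = 1.5; t_3 = 4; a_4 = 4.75; b_4 = 3.5; c_4 = 4; t_4 = 2.25; a_5 = 3.75; b_5 = 8; c_5 = 5.25; s_5 = 1.75; a_6 = 1.75; b_6 = 2; c_6 = 1.25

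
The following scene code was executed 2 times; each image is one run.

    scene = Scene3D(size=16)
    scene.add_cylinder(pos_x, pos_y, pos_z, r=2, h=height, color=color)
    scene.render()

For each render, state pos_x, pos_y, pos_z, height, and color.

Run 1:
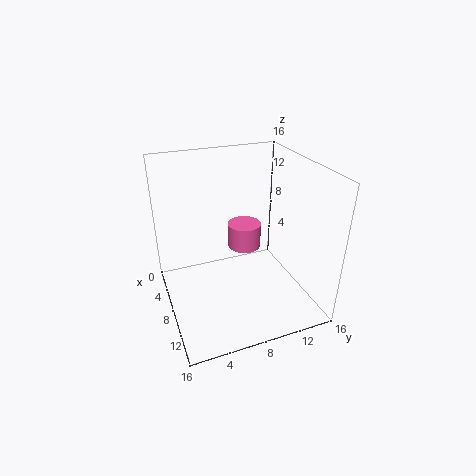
pos_x = 5; pos_y = 10; pos_z = 5; height = 3; color = 'hotpink'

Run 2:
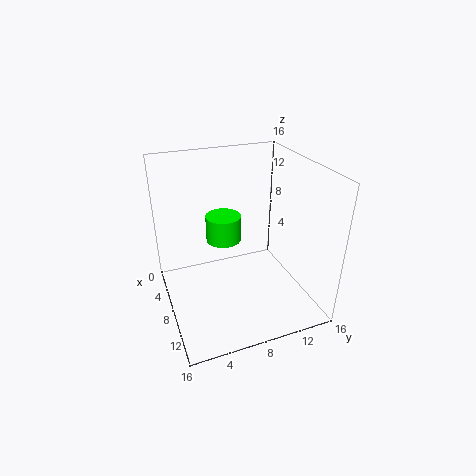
pos_x = 6; pos_y = 7; pos_z = 7; height = 3; color = 'lime'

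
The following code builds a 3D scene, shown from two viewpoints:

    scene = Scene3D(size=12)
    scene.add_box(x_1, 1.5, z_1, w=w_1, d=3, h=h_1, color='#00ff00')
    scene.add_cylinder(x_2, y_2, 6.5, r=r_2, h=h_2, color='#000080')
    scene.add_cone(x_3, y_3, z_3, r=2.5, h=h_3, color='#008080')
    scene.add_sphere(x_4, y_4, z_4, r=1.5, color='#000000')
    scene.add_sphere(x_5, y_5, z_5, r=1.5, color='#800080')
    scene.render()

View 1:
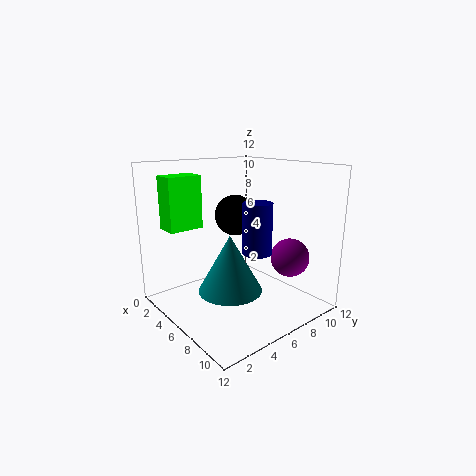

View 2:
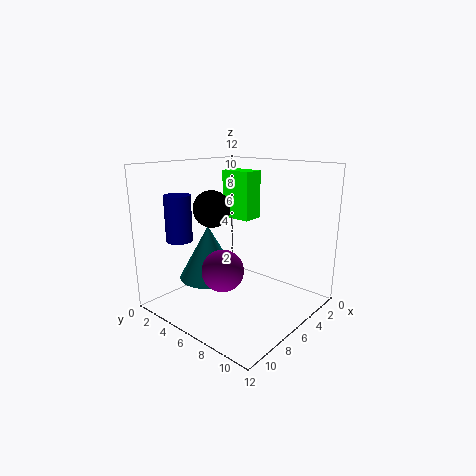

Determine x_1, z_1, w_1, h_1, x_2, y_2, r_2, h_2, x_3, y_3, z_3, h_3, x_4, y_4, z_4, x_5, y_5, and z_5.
x_1 = 1, z_1 = 6.5, w_1 = 2, h_1 = 4.5, x_2 = 10.5, y_2 = 4, r_2 = 1, h_2 = 3.5, x_3 = 7.5, y_3 = 4, z_3 = 2.5, h_3 = 4.5, x_4 = 7.5, y_4 = 4.5, z_4 = 8.5, x_5 = 10, y_5 = 8, z_5 = 5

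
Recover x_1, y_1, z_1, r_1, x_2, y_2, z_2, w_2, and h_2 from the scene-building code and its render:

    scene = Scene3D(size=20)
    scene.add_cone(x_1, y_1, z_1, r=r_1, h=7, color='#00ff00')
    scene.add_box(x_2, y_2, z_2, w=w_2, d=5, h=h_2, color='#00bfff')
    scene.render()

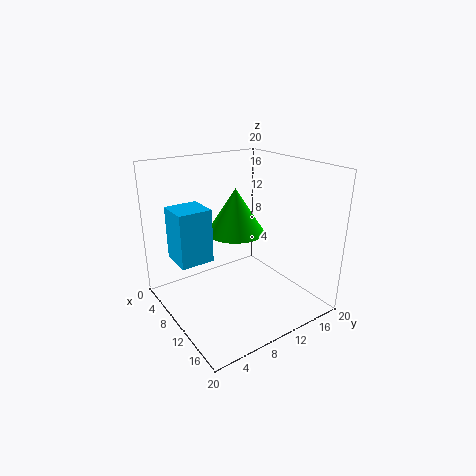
x_1 = 5, y_1 = 13, z_1 = 8.5, r_1 = 4.5, x_2 = 1.5, y_2 = 3, z_2 = 5.5, w_2 = 5, h_2 = 8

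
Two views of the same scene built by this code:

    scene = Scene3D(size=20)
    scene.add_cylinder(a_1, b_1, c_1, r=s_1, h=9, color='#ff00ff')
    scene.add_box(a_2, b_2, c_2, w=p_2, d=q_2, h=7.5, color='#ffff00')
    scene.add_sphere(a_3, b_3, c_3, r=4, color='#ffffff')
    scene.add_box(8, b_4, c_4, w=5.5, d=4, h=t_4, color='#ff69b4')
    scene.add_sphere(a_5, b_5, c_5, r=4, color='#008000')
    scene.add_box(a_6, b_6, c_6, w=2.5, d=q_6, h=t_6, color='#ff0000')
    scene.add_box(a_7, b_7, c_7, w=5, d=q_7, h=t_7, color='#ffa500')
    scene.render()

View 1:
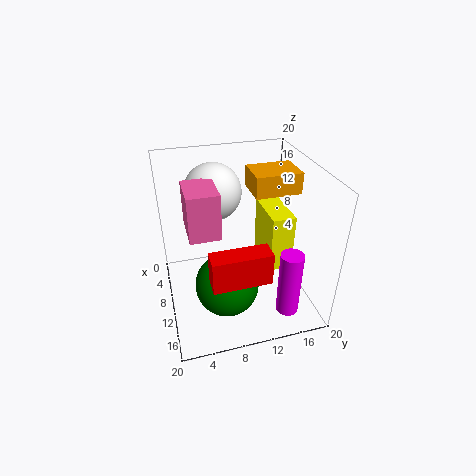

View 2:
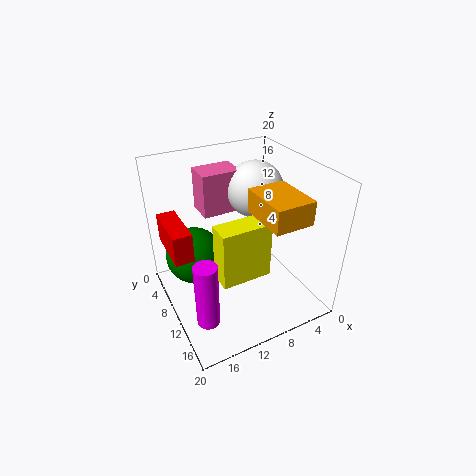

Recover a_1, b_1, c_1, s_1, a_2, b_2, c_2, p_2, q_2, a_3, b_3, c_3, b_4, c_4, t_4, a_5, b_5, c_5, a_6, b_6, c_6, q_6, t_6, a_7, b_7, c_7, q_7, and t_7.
a_1 = 17
b_1 = 15
c_1 = 2
s_1 = 1.5
a_2 = 8.5
b_2 = 13
c_2 = 7.5
p_2 = 6.5
q_2 = 3
a_3 = 6
b_3 = 7.5
c_3 = 15.5
b_4 = 3
c_4 = 12.5
t_4 = 6
a_5 = 15.5
b_5 = 7
c_5 = 7
a_6 = 17
b_6 = 4.5
c_6 = 9.5
q_6 = 7
t_6 = 4
a_7 = 5
b_7 = 12.5
c_7 = 15.5
q_7 = 6.5
t_7 = 3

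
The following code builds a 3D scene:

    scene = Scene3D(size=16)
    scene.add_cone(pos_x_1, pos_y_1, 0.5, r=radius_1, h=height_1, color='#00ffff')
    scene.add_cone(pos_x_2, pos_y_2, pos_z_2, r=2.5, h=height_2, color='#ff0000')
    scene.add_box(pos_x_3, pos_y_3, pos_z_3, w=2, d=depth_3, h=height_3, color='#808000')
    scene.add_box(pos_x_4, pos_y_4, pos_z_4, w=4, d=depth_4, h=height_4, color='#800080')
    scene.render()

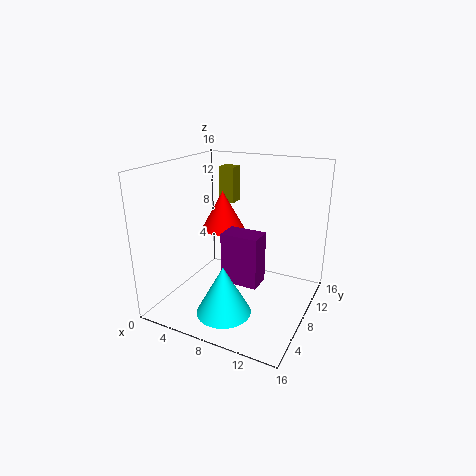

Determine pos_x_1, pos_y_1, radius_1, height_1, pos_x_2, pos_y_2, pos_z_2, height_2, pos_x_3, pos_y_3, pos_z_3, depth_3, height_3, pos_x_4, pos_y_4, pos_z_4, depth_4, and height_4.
pos_x_1 = 8, pos_y_1 = 4.5, radius_1 = 3, height_1 = 5.5, pos_x_2 = 5, pos_y_2 = 10, pos_z_2 = 8, height_2 = 4.5, pos_x_3 = 2.5, pos_y_3 = 13.5, pos_z_3 = 10, depth_3 = 2, height_3 = 4.5, pos_x_4 = 7.5, pos_y_4 = 5, pos_z_4 = 4, depth_4 = 2.5, height_4 = 5.5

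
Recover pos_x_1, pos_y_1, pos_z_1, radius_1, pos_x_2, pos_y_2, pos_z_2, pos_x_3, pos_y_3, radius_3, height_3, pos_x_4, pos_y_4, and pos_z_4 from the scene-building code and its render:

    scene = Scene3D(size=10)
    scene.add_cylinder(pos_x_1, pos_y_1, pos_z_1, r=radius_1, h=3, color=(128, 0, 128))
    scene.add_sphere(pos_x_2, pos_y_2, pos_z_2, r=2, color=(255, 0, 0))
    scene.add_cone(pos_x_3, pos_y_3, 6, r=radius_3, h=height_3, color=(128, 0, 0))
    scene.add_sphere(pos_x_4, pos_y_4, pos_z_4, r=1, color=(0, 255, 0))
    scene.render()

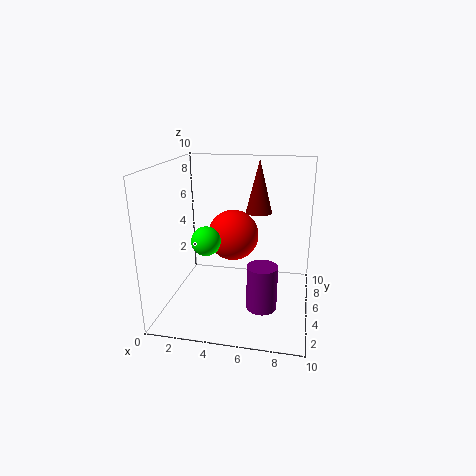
pos_x_1 = 7
pos_y_1 = 3
pos_z_1 = 1
radius_1 = 1
pos_x_2 = 4
pos_y_2 = 8
pos_z_2 = 4
pos_x_3 = 6
pos_y_3 = 8
radius_3 = 1
height_3 = 4
pos_x_4 = 3
pos_y_4 = 4
pos_z_4 = 5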